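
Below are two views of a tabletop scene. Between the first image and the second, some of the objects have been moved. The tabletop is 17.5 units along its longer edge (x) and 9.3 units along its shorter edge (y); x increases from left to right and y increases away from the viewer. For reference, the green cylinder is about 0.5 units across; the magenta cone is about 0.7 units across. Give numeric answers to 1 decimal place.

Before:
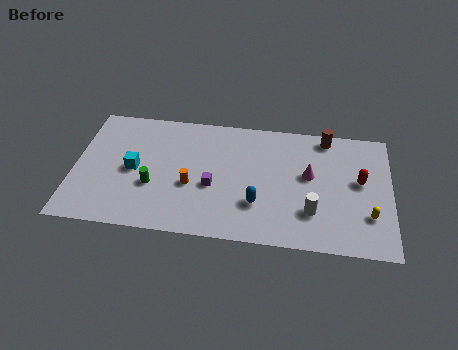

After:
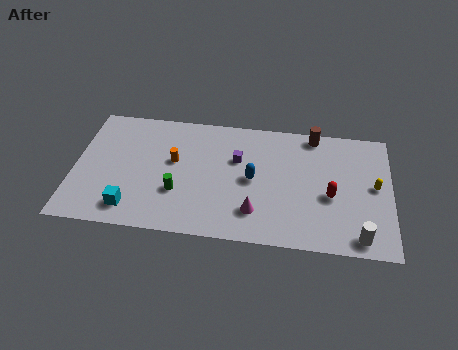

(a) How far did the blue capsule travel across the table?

1.8

The blue capsule moved from about (10.2, 2.8) to (9.9, 4.6), a distance of √(0.3² + 1.8²) ≈ 1.8.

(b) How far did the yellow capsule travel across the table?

2.2

The yellow capsule was near (16.3, 2.7) before and (16.6, 4.9) after, so it travelled √(0.3² + 2.2²) ≈ 2.2 units.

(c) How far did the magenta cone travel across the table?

4.2

The magenta cone was near (13.0, 5.3) before and (10.1, 2.2) after, so it travelled √(2.9² + 3.1²) ≈ 4.2 units.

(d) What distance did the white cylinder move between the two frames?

3.0

The white cylinder was near (13.2, 2.6) before and (15.8, 1.1) after, so it travelled √(2.6² + 1.5²) ≈ 3.0 units.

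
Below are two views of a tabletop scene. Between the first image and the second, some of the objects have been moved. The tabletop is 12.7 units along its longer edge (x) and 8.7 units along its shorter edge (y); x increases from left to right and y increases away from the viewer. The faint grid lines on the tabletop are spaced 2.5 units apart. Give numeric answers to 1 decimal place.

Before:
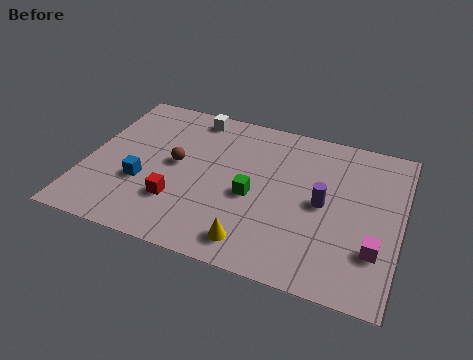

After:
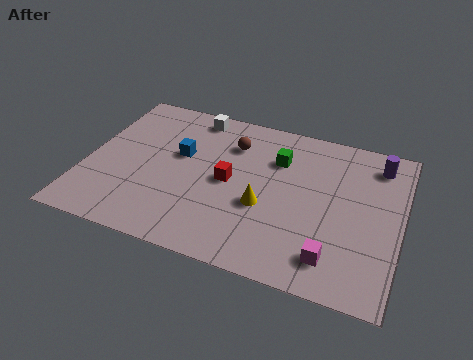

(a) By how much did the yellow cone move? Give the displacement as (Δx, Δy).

(0.2, 2.1)

From the two frames, the yellow cone sits at roughly (7.1, 1.3) before and (7.3, 3.4) after.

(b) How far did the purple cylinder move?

3.5

The purple cylinder moved from about (9.6, 4.3) to (11.6, 7.2), a distance of √(2.0² + 2.9²) ≈ 3.5.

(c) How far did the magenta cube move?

1.8

From (11.8, 2.5) to (10.2, 1.6), the magenta cube covered √(1.6² + 0.9²) ≈ 1.8 units.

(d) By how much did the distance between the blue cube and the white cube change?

-2.4

The distance was about 4.9 in the first image and 2.5 in the second, so they moved 2.4 units closer together.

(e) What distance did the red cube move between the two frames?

2.6

From (3.9, 2.5) to (5.8, 4.3), the red cube covered √(1.9² + 1.8²) ≈ 2.6 units.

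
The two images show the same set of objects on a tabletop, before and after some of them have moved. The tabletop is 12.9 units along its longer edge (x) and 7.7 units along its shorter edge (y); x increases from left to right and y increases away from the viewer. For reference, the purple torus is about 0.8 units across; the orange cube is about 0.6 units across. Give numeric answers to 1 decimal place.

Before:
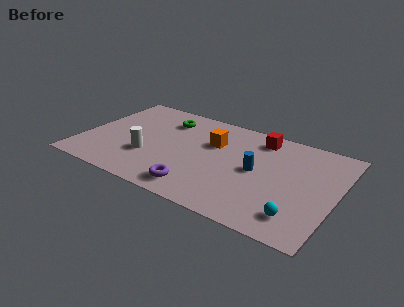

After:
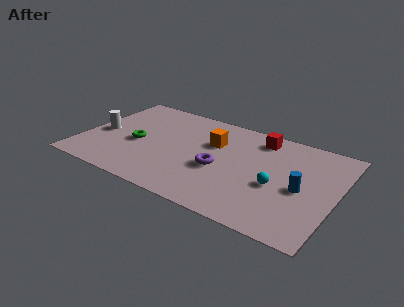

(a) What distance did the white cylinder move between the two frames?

2.8

The white cylinder moved from about (3.5, 2.6) to (0.9, 3.5), a distance of √(2.6² + 0.9²) ≈ 2.8.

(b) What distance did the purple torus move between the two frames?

2.2

From (6.3, 1.2) to (7.1, 3.2), the purple torus covered √(0.8² + 2.0²) ≈ 2.2 units.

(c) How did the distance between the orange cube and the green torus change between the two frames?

+1.3

Before: roughly 2.8 units apart; after: 4.1. That's 1.3 units further apart.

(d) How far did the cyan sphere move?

2.1

The cyan sphere was near (11.3, 1.5) before and (10.0, 3.2) after, so it travelled √(1.3² + 1.7²) ≈ 2.1 units.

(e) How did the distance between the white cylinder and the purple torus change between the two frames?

+3.1

The distance was about 3.1 in the first image and 6.2 in the second, so they moved 3.1 units further apart.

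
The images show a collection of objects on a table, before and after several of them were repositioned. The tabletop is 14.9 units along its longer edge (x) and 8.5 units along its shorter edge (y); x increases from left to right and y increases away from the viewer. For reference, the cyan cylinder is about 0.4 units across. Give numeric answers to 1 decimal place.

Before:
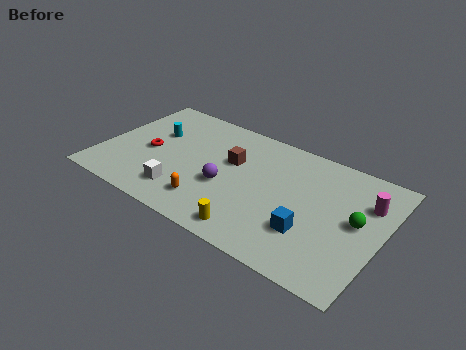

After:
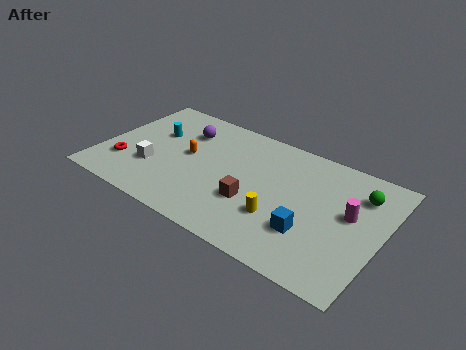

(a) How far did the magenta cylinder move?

1.4

The magenta cylinder moved from about (13.9, 6.0) to (13.2, 4.8), a distance of √(0.7² + 1.2²) ≈ 1.4.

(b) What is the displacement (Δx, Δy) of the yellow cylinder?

(1.1, 1.6)

From the two frames, the yellow cylinder sits at roughly (8.7, 1.1) before and (9.8, 2.7) after.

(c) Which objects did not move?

the cyan cylinder and the blue cube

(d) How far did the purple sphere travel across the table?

4.0

The purple sphere was near (6.8, 3.4) before and (4.0, 6.3) after, so it travelled √(2.8² + 2.9²) ≈ 4.0 units.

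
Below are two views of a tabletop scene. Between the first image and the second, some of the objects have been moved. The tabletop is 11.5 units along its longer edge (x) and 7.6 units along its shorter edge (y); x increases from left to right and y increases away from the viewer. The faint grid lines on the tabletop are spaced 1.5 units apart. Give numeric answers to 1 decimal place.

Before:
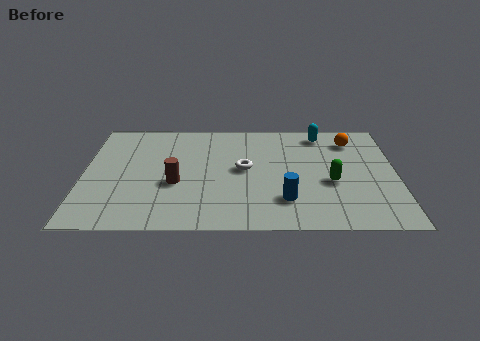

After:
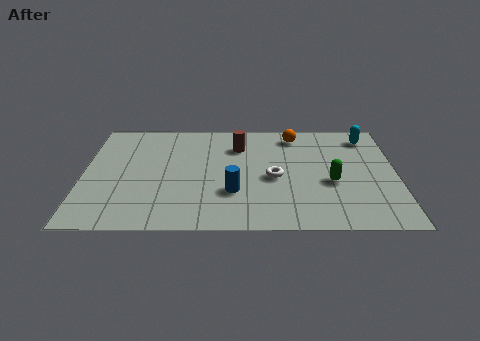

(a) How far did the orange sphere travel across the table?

2.1

The orange sphere moved from about (9.9, 6.0) to (7.8, 6.4), a distance of √(2.1² + 0.4²) ≈ 2.1.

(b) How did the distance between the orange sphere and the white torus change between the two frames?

-1.4

Before: roughly 4.5 units apart; after: 3.1. That's 1.4 units closer together.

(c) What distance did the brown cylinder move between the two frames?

3.5

From (3.4, 3.0) to (5.7, 5.6), the brown cylinder covered √(2.3² + 2.6²) ≈ 3.5 units.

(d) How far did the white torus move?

1.3

From (5.9, 4.0) to (7.0, 3.4), the white torus covered √(1.1² + 0.6²) ≈ 1.3 units.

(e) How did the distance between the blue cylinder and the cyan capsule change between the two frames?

+1.5

Before: roughly 4.8 units apart; after: 6.3. That's 1.5 units further apart.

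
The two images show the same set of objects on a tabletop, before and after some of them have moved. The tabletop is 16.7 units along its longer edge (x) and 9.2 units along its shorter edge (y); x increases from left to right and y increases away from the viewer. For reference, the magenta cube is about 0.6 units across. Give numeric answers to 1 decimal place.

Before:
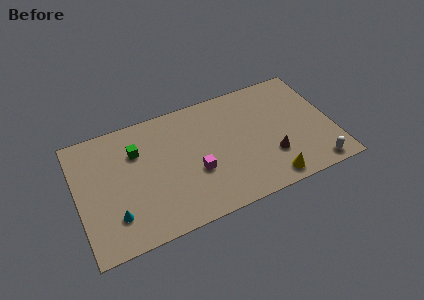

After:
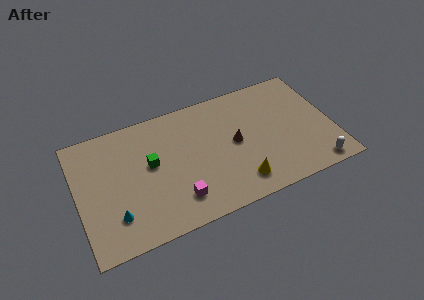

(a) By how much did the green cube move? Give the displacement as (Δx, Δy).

(0.8, -1.3)

From the two frames, the green cube sits at roughly (4.0, 6.5) before and (4.8, 5.2) after.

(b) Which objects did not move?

the cyan cone and the white capsule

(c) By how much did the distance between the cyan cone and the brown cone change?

-1.9

The distance was about 10.3 in the first image and 8.4 in the second, so they moved 1.9 units closer together.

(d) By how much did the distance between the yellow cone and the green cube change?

-3.4

Before: roughly 9.8 units apart; after: 6.4. That's 3.4 units closer together.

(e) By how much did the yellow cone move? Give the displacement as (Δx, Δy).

(-2.0, 0.6)

From the two frames, the yellow cone sits at roughly (12.2, 1.1) before and (10.2, 1.7) after.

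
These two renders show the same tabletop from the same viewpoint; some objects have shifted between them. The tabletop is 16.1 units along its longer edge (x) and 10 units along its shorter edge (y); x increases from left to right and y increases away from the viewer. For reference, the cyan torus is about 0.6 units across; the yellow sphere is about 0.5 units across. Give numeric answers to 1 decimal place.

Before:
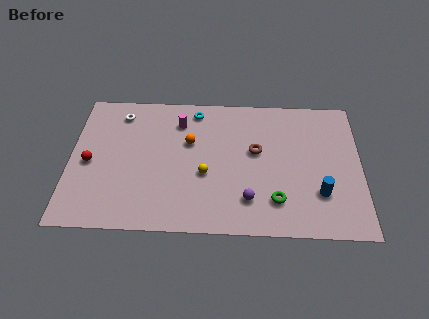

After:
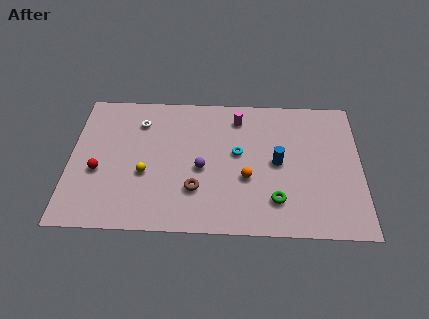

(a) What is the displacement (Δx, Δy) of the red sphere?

(0.5, -0.6)

The red sphere started near (1.1, 4.6) and ended near (1.6, 4.0).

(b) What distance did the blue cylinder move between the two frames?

3.1

From (13.8, 2.9) to (11.5, 5.0), the blue cylinder covered √(2.3² + 2.1²) ≈ 3.1 units.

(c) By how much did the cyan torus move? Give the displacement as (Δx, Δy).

(2.4, -3.1)

From the two frames, the cyan torus sits at roughly (6.9, 8.7) before and (9.3, 5.6) after.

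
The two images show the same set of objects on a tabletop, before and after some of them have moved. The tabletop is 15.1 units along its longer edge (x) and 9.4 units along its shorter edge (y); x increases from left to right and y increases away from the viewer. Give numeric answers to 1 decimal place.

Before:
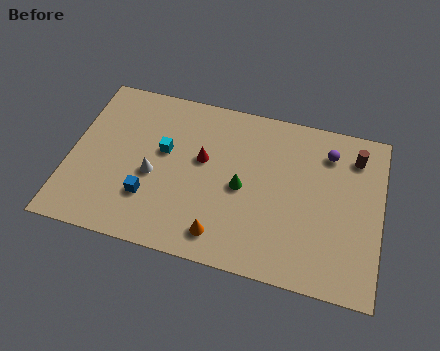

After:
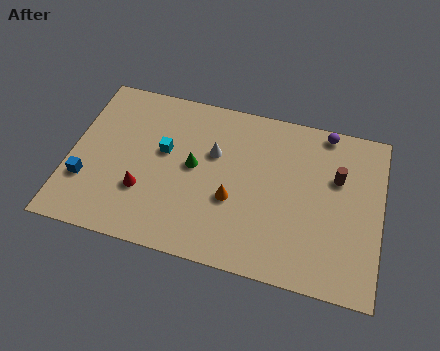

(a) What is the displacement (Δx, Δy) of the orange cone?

(0.4, 2.1)

The orange cone was at about (7.6, 1.5) and moved to about (8.0, 3.6).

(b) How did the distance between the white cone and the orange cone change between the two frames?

-1.7

They were about 4.3 units apart before and 2.6 after — 1.7 units closer together.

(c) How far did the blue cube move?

3.1

From (4.0, 2.7) to (0.9, 2.9), the blue cube covered √(3.1² + 0.2²) ≈ 3.1 units.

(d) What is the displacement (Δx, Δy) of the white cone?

(2.8, 2.0)

From the two frames, the white cone sits at roughly (4.1, 4.0) before and (6.9, 6.0) after.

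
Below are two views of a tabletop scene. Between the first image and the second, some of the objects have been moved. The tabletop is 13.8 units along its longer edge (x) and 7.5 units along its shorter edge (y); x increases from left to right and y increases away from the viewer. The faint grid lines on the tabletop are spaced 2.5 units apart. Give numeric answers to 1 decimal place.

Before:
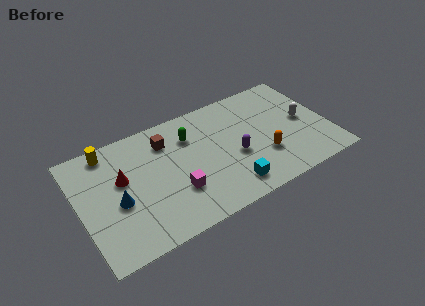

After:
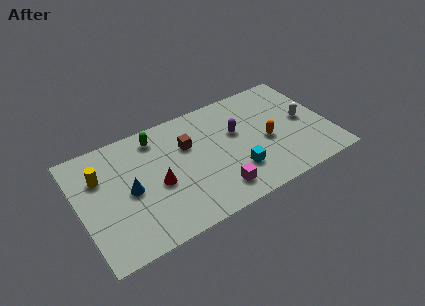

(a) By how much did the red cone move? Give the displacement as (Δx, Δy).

(1.8, -1.2)

From the two frames, the red cone sits at roughly (2.4, 4.5) before and (4.2, 3.3) after.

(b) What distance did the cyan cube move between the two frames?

0.9

The cyan cube was near (7.9, 1.3) before and (8.4, 2.1) after, so it travelled √(0.5² + 0.8²) ≈ 0.9 units.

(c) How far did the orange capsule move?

0.9

The orange capsule moved from about (10.0, 2.4) to (10.3, 3.3), a distance of √(0.3² + 0.9²) ≈ 0.9.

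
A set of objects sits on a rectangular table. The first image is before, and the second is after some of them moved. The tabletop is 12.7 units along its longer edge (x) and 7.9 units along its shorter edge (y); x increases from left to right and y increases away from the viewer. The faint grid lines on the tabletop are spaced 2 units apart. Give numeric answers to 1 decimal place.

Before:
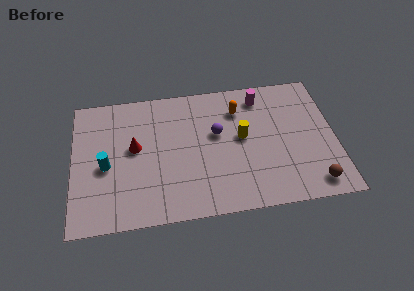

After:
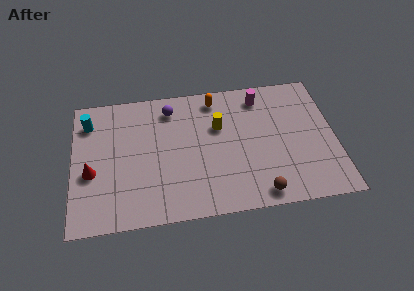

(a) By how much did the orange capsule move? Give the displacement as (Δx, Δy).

(-1.1, 0.8)

The orange capsule started near (8.1, 6.0) and ended near (7.0, 6.8).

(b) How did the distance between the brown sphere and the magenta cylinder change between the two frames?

-0.3

The distance was about 6.0 in the first image and 5.7 in the second, so they moved 0.3 units closer together.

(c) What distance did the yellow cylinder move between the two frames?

1.4

The yellow cylinder moved from about (8.2, 4.3) to (7.1, 5.1), a distance of √(1.1² + 0.8²) ≈ 1.4.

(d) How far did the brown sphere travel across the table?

2.6

The brown sphere was near (11.5, 1.1) before and (8.9, 0.9) after, so it travelled √(2.6² + 0.2²) ≈ 2.6 units.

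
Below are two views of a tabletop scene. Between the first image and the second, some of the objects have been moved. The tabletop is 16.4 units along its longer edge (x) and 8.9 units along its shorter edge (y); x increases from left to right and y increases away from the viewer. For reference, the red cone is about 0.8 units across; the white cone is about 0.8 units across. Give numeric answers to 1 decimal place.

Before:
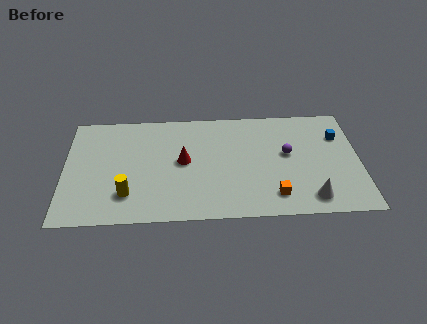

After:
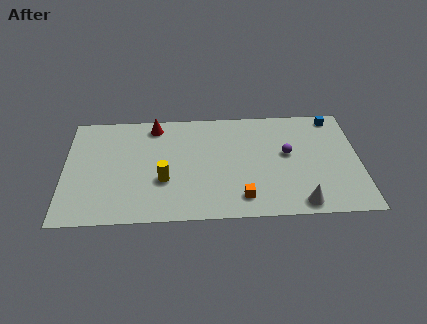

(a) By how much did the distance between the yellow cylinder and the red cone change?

+0.5

The distance was about 4.0 in the first image and 4.5 in the second, so they moved 0.5 units further apart.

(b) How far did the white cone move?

0.7

From (13.6, 1.4) to (13.0, 1.0), the white cone covered √(0.6² + 0.4²) ≈ 0.7 units.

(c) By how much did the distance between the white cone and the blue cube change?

+2.0

They were about 5.2 units apart before and 7.2 after — 2.0 units further apart.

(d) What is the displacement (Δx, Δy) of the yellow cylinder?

(2.0, 1.0)

The yellow cylinder started near (3.5, 2.2) and ended near (5.5, 3.2).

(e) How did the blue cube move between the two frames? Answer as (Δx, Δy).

(-0.2, 1.6)

The blue cube was at about (15.3, 6.3) and moved to about (15.1, 7.9).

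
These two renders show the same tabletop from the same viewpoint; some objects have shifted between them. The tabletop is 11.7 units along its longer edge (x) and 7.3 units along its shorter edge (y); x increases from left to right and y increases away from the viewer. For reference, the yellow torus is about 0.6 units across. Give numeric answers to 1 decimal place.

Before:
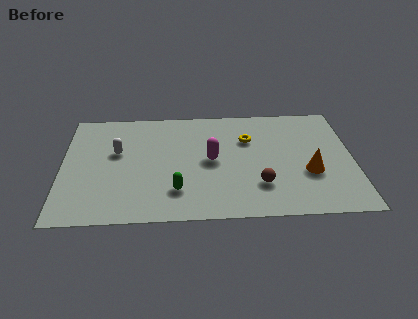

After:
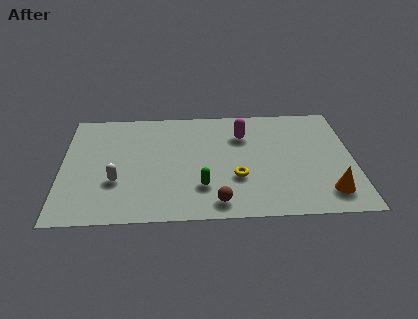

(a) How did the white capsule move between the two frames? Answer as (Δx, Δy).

(0.0, -1.9)

From the two frames, the white capsule sits at roughly (2.2, 4.4) before and (2.2, 2.5) after.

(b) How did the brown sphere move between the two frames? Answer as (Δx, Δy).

(-1.7, -1.0)

The brown sphere started near (7.9, 2.0) and ended near (6.2, 1.0).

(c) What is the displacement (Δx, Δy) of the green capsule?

(1.0, 0.2)

The green capsule started near (4.6, 1.8) and ended near (5.6, 2.0).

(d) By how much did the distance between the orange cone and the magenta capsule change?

+1.1

They were about 4.0 units apart before and 5.1 after — 1.1 units further apart.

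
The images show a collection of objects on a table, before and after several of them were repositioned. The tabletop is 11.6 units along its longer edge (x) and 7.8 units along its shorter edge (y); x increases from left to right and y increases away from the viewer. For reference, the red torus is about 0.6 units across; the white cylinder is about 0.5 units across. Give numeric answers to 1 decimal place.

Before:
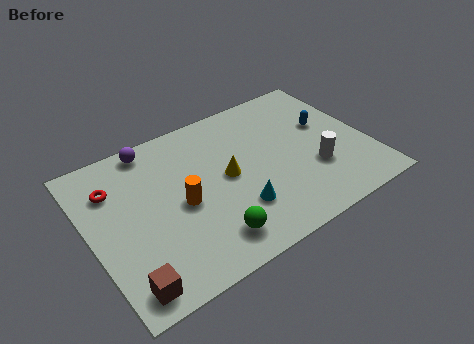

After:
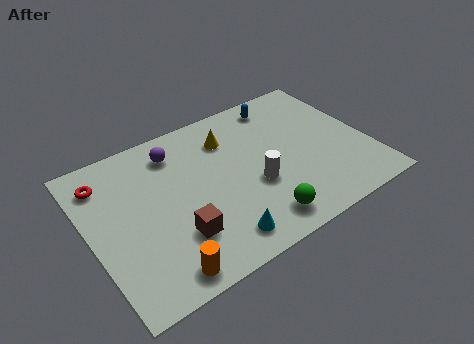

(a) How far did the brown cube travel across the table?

2.6

The brown cube moved from about (1.0, 1.0) to (3.3, 2.2), a distance of √(2.3² + 1.2²) ≈ 2.6.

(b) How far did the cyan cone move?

1.4

The cyan cone moved from about (5.8, 2.2) to (4.8, 1.2), a distance of √(1.0² + 1.0²) ≈ 1.4.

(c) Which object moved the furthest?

the orange cylinder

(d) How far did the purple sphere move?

1.1

The purple sphere moved from about (3.0, 7.0) to (3.9, 6.3), a distance of √(0.9² + 0.7²) ≈ 1.1.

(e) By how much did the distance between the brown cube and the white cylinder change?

-4.9

Before: roughly 8.4 units apart; after: 3.5. That's 4.9 units closer together.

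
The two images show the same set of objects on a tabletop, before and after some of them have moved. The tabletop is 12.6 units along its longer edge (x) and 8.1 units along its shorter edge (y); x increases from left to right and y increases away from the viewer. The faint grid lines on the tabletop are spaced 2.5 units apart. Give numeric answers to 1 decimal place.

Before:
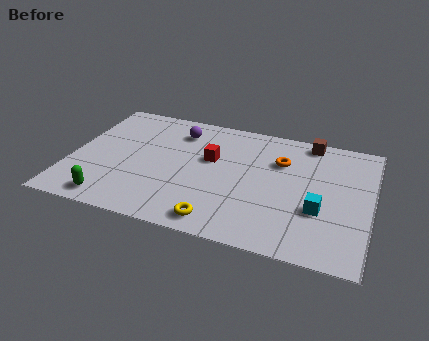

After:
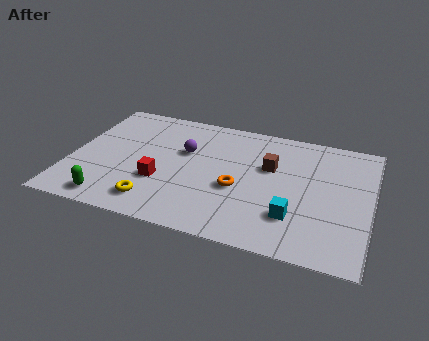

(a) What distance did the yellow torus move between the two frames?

2.7

The yellow torus was near (6.5, 1.0) before and (3.8, 1.4) after, so it travelled √(2.7² + 0.4²) ≈ 2.7 units.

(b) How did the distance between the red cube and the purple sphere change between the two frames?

+0.3

They were about 2.1 units apart before and 2.4 after — 0.3 units further apart.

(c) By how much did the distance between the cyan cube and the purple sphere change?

-1.5

They were about 7.1 units apart before and 5.6 after — 1.5 units closer together.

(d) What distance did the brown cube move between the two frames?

2.7

The brown cube moved from about (9.8, 7.3) to (8.3, 5.1), a distance of √(1.5² + 2.2²) ≈ 2.7.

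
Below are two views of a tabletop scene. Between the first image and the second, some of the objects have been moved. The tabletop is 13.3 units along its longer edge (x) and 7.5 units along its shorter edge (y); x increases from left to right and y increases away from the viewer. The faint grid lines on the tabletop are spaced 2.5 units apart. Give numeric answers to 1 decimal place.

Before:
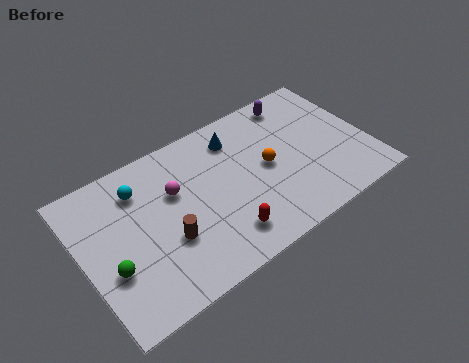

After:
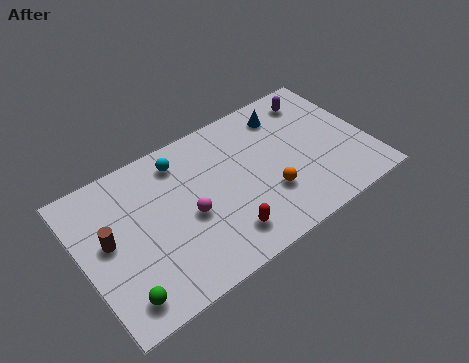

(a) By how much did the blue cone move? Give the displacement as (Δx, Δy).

(2.4, 0.1)

The blue cone started near (7.5, 6.0) and ended near (9.9, 6.1).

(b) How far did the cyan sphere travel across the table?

2.0

From (2.9, 5.8) to (4.9, 6.2), the cyan sphere covered √(2.0² + 0.4²) ≈ 2.0 units.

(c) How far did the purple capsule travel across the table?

0.9

The purple capsule moved from about (10.5, 6.5) to (11.4, 6.2), a distance of √(0.9² + 0.3²) ≈ 0.9.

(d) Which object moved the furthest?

the brown cylinder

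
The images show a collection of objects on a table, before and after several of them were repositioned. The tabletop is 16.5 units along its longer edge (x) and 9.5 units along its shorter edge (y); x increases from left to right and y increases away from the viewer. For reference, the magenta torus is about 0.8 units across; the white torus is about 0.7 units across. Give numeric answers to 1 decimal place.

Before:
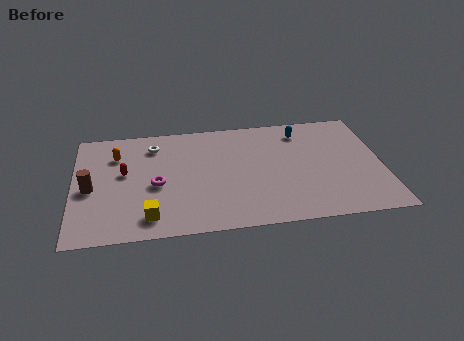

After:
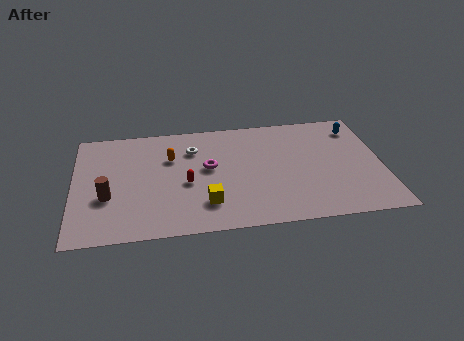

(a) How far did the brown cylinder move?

1.2

From (0.9, 4.3) to (1.8, 3.5), the brown cylinder covered √(0.9² + 0.8²) ≈ 1.2 units.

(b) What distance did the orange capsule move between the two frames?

3.0

From (2.3, 7.0) to (5.2, 6.4), the orange capsule covered √(2.9² + 0.6²) ≈ 3.0 units.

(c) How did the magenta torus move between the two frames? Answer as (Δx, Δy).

(2.8, 1.1)

The magenta torus started near (4.4, 4.2) and ended near (7.2, 5.3).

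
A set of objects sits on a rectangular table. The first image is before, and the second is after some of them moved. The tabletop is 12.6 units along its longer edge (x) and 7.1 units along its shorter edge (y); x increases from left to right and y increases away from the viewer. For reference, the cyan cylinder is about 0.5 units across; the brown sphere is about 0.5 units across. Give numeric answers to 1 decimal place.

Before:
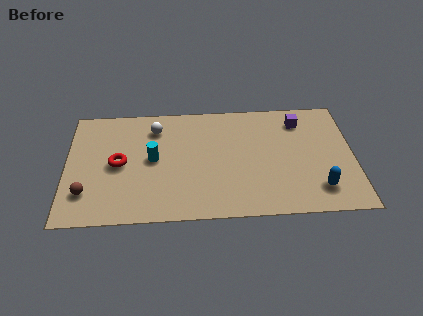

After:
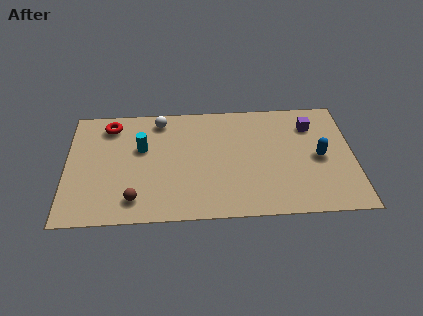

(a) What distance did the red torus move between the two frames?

2.4

From (2.3, 3.5) to (1.9, 5.9), the red torus covered √(0.4² + 2.4²) ≈ 2.4 units.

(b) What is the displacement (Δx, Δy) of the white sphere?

(0.2, 0.5)

The white sphere was at about (3.9, 5.6) and moved to about (4.1, 6.1).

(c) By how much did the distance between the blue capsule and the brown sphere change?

-1.7

The distance was about 10.1 in the first image and 8.4 in the second, so they moved 1.7 units closer together.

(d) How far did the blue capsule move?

1.9

The blue capsule moved from about (11.0, 1.5) to (11.1, 3.4), a distance of √(0.1² + 1.9²) ≈ 1.9.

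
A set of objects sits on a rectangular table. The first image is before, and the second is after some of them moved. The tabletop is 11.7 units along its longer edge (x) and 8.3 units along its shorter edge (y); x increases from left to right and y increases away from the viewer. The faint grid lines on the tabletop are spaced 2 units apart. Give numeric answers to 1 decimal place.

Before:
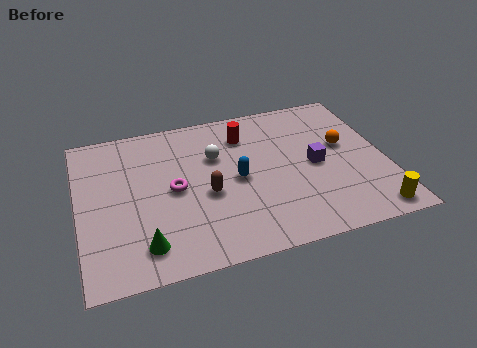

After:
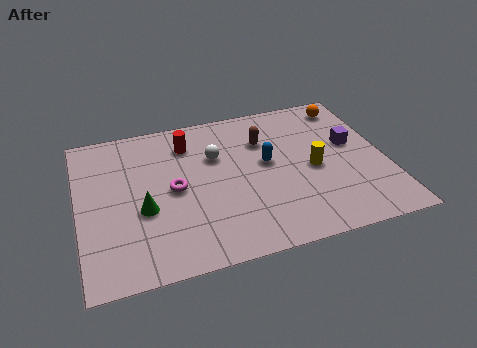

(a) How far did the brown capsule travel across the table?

3.4

The brown capsule moved from about (4.8, 3.5) to (7.2, 5.9), a distance of √(2.4² + 2.4²) ≈ 3.4.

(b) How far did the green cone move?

1.8

The green cone moved from about (2.3, 1.5) to (2.4, 3.3), a distance of √(0.1² + 1.8²) ≈ 1.8.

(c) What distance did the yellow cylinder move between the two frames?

3.5

The yellow cylinder was near (10.8, 0.9) before and (8.9, 3.8) after, so it travelled √(1.9² + 2.9²) ≈ 3.5 units.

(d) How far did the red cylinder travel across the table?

2.2

From (6.5, 6.4) to (4.3, 6.5), the red cylinder covered √(2.2² + 0.1²) ≈ 2.2 units.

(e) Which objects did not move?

the magenta torus and the white sphere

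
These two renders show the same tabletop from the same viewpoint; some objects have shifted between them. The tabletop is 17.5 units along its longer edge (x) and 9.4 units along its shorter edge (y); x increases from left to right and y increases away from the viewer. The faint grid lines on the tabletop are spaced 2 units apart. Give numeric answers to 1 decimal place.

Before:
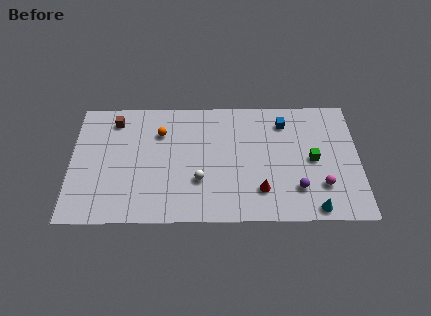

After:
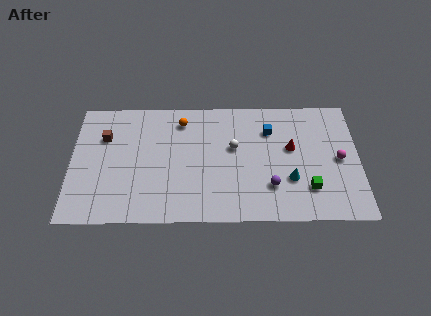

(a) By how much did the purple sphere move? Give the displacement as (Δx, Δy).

(-1.6, 0.2)

The purple sphere was at about (13.7, 2.4) and moved to about (12.1, 2.6).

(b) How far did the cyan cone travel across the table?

2.6

The cyan cone was near (14.7, 0.9) before and (13.3, 3.1) after, so it travelled √(1.4² + 2.2²) ≈ 2.6 units.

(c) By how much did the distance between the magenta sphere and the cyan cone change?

+1.6

The distance was about 1.8 in the first image and 3.4 in the second, so they moved 1.6 units further apart.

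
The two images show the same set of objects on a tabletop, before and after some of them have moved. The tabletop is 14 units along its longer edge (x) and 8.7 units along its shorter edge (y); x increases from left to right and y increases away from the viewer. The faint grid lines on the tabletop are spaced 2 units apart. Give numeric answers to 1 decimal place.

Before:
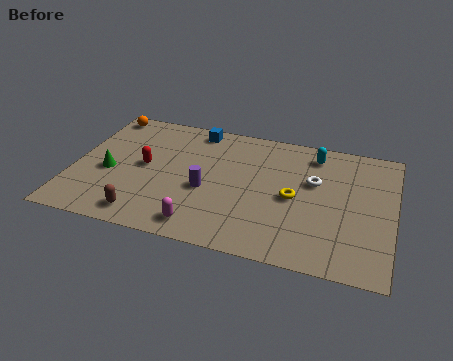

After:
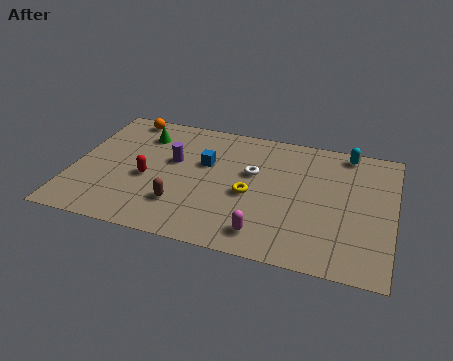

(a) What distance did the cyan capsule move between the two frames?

1.5

The cyan capsule was near (10.4, 7.3) before and (11.8, 7.8) after, so it travelled √(1.4² + 0.5²) ≈ 1.5 units.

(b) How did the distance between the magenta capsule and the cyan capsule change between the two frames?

-0.4

The distance was about 7.6 in the first image and 7.2 in the second, so they moved 0.4 units closer together.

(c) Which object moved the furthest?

the green cone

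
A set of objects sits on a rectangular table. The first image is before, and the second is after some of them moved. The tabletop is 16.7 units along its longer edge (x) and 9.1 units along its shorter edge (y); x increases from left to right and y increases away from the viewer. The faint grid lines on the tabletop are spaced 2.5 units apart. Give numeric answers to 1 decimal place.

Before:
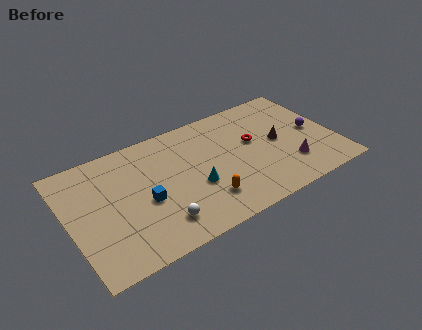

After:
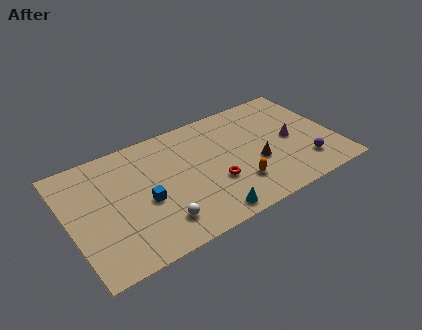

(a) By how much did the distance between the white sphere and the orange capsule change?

+2.1

The distance was about 2.9 in the first image and 5.0 in the second, so they moved 2.1 units further apart.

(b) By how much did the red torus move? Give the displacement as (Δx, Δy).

(-2.8, -2.1)

The red torus was at about (11.7, 5.3) and moved to about (8.9, 3.2).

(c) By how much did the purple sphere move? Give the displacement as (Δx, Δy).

(-1.0, -2.4)

The purple sphere was at about (15.5, 4.5) and moved to about (14.5, 2.1).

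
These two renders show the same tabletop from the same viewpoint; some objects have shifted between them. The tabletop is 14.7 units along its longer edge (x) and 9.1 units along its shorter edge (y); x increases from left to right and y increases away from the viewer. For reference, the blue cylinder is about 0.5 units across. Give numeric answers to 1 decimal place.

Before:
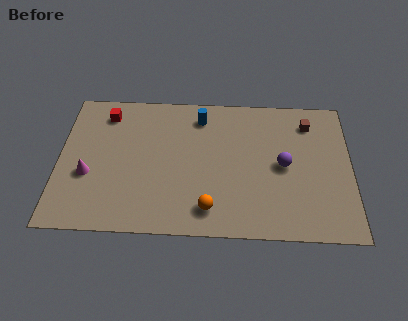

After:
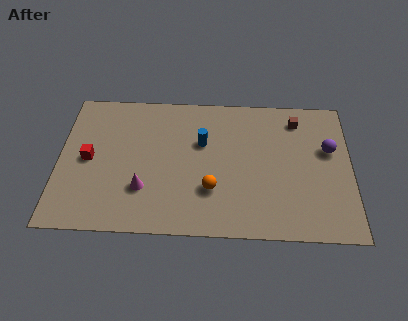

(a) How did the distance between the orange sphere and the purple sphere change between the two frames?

+1.8

Before: roughly 4.7 units apart; after: 6.5. That's 1.8 units further apart.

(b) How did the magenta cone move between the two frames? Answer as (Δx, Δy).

(2.8, -0.8)

The magenta cone was at about (1.5, 3.5) and moved to about (4.3, 2.7).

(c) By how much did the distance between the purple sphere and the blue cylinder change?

+1.2

They were about 5.2 units apart before and 6.4 after — 1.2 units further apart.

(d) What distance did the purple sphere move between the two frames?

2.5

From (11.3, 4.5) to (13.6, 5.6), the purple sphere covered √(2.3² + 1.1²) ≈ 2.5 units.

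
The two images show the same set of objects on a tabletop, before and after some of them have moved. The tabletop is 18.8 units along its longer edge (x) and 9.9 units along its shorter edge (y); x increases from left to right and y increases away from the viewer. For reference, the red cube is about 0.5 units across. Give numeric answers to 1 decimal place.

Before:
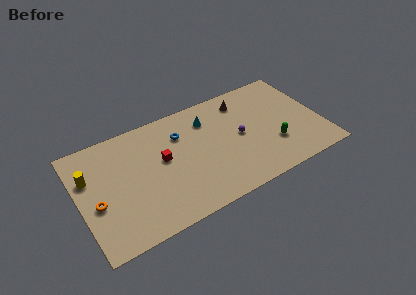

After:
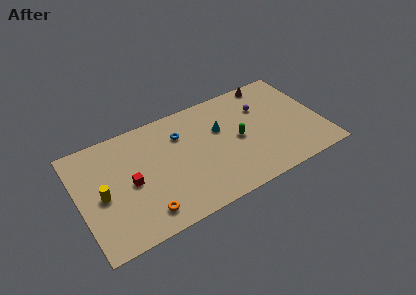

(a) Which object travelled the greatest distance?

the orange torus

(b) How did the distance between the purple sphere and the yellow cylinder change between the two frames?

+1.3

Before: roughly 11.7 units apart; after: 13.0. That's 1.3 units further apart.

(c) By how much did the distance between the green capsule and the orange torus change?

-5.4

Before: roughly 13.7 units apart; after: 8.3. That's 5.4 units closer together.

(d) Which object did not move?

the blue torus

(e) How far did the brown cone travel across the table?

2.5

From (13.2, 8.1) to (15.5, 9.0), the brown cone covered √(2.3² + 0.9²) ≈ 2.5 units.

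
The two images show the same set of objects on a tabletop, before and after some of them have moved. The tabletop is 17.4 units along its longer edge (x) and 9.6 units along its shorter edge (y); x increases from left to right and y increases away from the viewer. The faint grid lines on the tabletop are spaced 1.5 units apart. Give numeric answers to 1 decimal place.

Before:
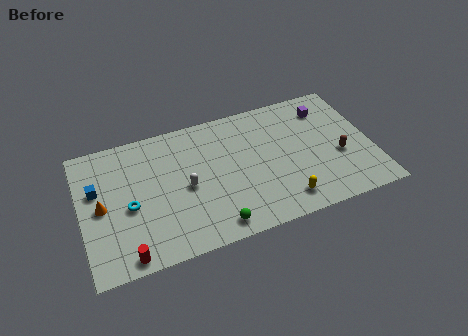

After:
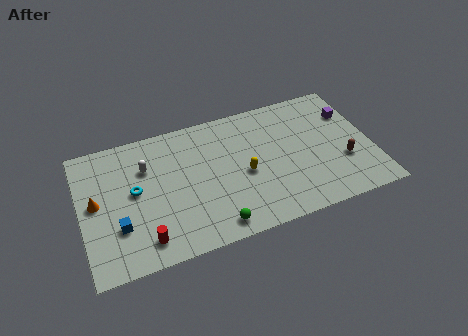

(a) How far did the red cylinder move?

1.3

From (2.4, 0.9) to (3.5, 1.6), the red cylinder covered √(1.1² + 0.7²) ≈ 1.3 units.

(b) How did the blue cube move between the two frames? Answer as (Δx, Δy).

(1.1, -3.0)

The blue cube was at about (1.0, 6.0) and moved to about (2.1, 3.0).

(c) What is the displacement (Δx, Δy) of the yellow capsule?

(-2.1, 2.7)

From the two frames, the yellow capsule sits at roughly (11.8, 1.6) before and (9.7, 4.3) after.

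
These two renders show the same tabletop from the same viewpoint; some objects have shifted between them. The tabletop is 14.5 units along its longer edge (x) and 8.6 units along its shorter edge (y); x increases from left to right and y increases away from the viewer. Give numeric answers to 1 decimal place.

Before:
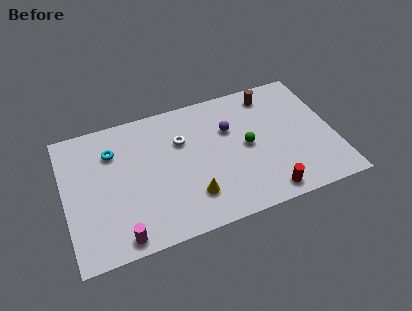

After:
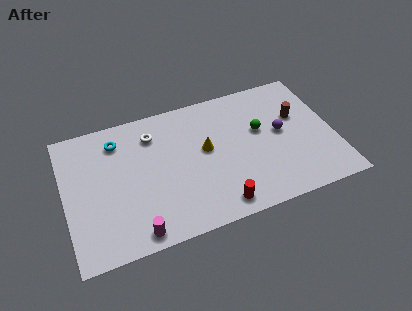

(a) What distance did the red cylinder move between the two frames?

2.6

The red cylinder moved from about (10.5, 1.0) to (7.9, 1.1), a distance of √(2.6² + 0.1²) ≈ 2.6.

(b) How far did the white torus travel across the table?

1.7

From (6.4, 5.8) to (4.9, 6.7), the white torus covered √(1.5² + 0.9²) ≈ 1.7 units.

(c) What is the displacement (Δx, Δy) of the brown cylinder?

(1.3, -1.9)

From the two frames, the brown cylinder sits at roughly (11.4, 7.3) before and (12.7, 5.4) after.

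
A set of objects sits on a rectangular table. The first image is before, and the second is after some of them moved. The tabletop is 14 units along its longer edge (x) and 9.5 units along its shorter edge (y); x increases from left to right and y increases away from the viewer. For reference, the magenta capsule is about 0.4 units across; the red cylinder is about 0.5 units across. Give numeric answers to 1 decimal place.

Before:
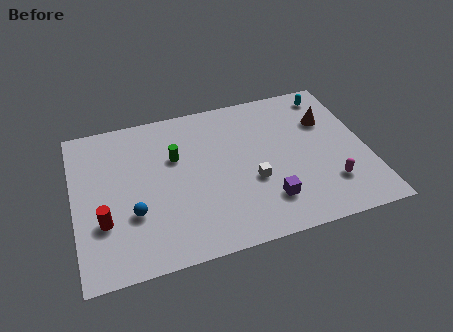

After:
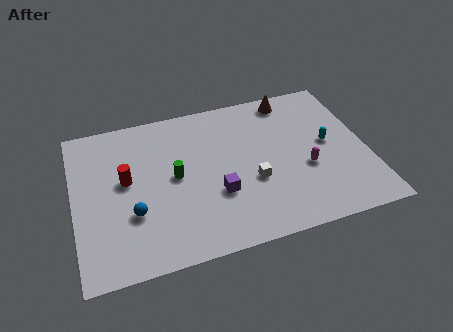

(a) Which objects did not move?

the blue sphere and the white cube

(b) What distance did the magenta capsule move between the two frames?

1.6

The magenta capsule was near (12.0, 2.4) before and (11.0, 3.7) after, so it travelled √(1.0² + 1.3²) ≈ 1.6 units.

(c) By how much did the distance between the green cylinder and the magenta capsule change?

-1.7

They were about 8.0 units apart before and 6.3 after — 1.7 units closer together.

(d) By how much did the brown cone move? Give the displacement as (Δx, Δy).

(-1.6, 1.9)

The brown cone started near (12.3, 6.5) and ended near (10.7, 8.4).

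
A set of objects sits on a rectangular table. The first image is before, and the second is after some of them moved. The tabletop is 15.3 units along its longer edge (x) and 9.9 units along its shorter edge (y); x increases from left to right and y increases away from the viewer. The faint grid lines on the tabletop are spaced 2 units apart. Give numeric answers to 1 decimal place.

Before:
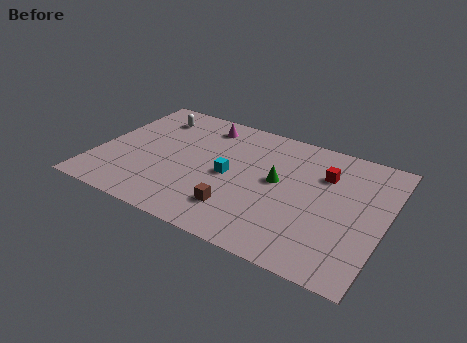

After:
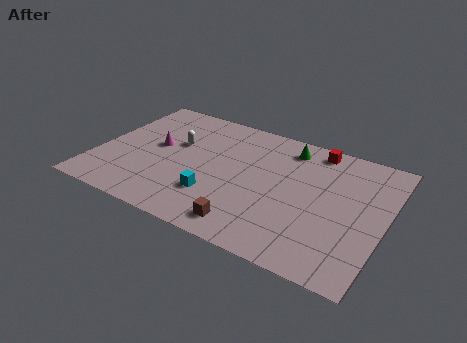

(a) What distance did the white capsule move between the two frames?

2.4

From (2.4, 7.9) to (4.0, 6.1), the white capsule covered √(1.6² + 1.8²) ≈ 2.4 units.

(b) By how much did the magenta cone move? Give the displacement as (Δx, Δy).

(-2.2, -2.9)

The magenta cone started near (5.2, 8.3) and ended near (3.0, 5.4).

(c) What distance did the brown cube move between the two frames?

1.1

From (7.9, 2.3) to (8.6, 1.4), the brown cube covered √(0.7² + 0.9²) ≈ 1.1 units.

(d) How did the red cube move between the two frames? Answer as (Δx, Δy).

(-0.7, 1.8)

The red cube started near (11.9, 7.0) and ended near (11.2, 8.8).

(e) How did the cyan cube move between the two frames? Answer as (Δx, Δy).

(-0.5, -1.9)

The cyan cube started near (7.1, 4.7) and ended near (6.6, 2.8).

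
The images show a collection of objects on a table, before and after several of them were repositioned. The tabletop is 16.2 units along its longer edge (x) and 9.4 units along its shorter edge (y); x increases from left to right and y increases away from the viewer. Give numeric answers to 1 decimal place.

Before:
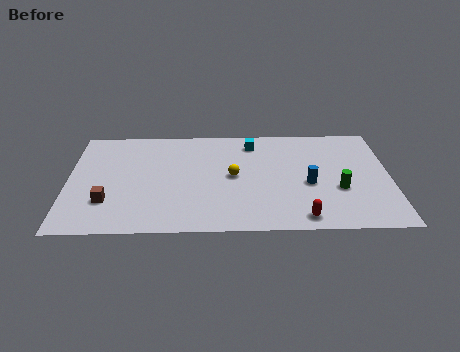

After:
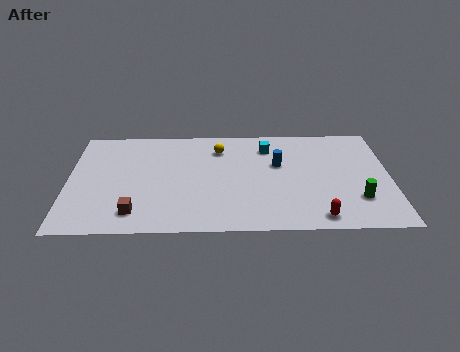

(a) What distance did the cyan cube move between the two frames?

0.9

The cyan cube was near (9.3, 7.8) before and (10.1, 7.4) after, so it travelled √(0.8² + 0.4²) ≈ 0.9 units.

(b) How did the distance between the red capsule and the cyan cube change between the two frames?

-0.4

Before: roughly 7.1 units apart; after: 6.7. That's 0.4 units closer together.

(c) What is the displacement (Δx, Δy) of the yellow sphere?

(-0.7, 2.5)

The yellow sphere was at about (8.3, 4.8) and moved to about (7.6, 7.3).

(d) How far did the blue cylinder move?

2.3

From (12.1, 4.0) to (10.6, 5.8), the blue cylinder covered √(1.5² + 1.8²) ≈ 2.3 units.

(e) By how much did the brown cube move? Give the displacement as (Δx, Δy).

(1.4, -1.0)

The brown cube was at about (2.0, 2.7) and moved to about (3.4, 1.7).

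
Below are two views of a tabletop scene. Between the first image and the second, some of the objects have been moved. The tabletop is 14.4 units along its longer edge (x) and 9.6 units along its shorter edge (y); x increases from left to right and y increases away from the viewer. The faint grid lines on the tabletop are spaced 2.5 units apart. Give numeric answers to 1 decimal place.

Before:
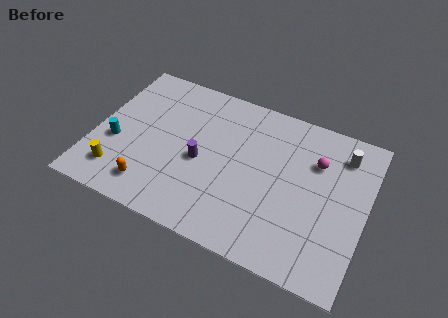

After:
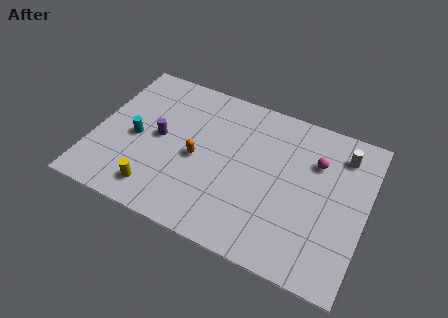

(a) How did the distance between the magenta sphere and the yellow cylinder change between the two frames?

-1.7

They were about 11.1 units apart before and 9.4 after — 1.7 units closer together.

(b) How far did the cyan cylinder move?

1.2

The cyan cylinder was near (1.2, 3.7) before and (2.2, 4.4) after, so it travelled √(1.0² + 0.7²) ≈ 1.2 units.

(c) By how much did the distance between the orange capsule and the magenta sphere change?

-3.1

The distance was about 9.6 in the first image and 6.5 in the second, so they moved 3.1 units closer together.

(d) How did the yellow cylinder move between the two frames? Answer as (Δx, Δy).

(2.1, -0.3)

From the two frames, the yellow cylinder sits at roughly (1.6, 1.9) before and (3.7, 1.6) after.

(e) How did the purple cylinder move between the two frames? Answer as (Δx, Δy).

(-2.3, 0.6)

From the two frames, the purple cylinder sits at roughly (5.7, 4.3) before and (3.4, 4.9) after.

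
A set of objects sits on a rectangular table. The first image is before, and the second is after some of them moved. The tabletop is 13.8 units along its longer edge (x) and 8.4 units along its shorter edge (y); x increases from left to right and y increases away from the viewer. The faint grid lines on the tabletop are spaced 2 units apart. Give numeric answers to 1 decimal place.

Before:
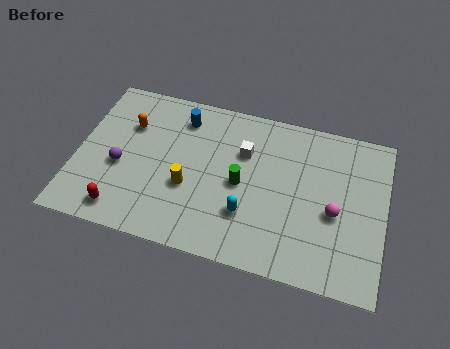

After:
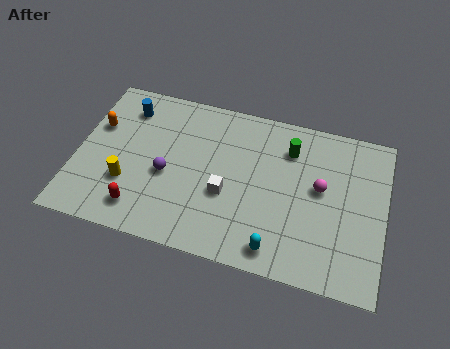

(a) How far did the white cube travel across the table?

2.5

From (7.4, 5.7) to (6.8, 3.3), the white cube covered √(0.6² + 2.4²) ≈ 2.5 units.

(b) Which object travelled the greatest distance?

the green cylinder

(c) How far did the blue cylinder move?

2.5

From (4.5, 6.8) to (2.0, 6.7), the blue cylinder covered √(2.5² + 0.1²) ≈ 2.5 units.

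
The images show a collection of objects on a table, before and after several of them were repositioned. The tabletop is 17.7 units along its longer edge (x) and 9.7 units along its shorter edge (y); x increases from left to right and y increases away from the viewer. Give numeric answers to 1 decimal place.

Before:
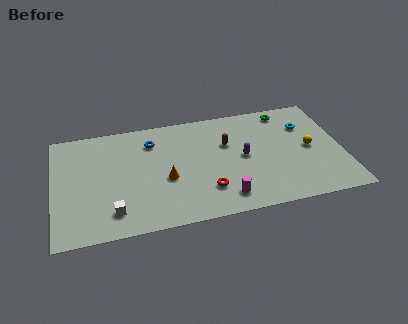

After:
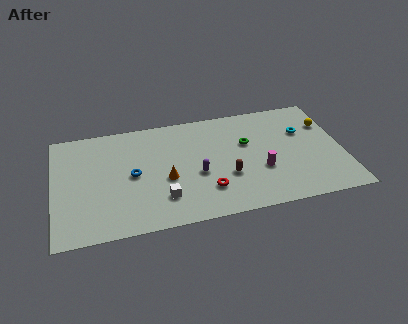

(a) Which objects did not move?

the orange cone and the red torus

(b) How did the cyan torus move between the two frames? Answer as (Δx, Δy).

(-0.2, -0.5)

The cyan torus was at about (15.6, 6.9) and moved to about (15.4, 6.4).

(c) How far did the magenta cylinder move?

3.1

The magenta cylinder was near (10.2, 1.6) before and (12.6, 3.5) after, so it travelled √(2.4² + 1.9²) ≈ 3.1 units.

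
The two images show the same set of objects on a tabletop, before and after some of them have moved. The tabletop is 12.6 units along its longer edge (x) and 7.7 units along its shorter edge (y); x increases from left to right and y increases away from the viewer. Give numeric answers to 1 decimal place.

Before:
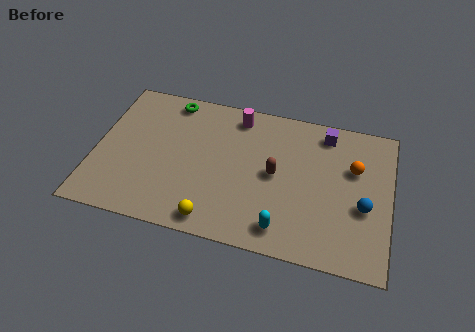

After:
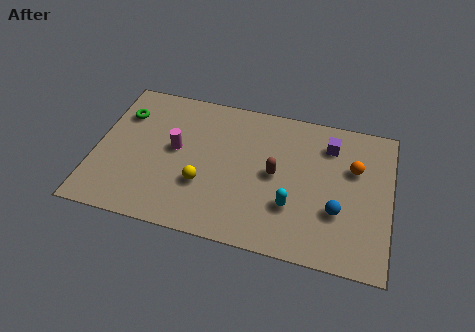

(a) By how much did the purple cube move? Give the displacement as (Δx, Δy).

(0.2, -0.6)

From the two frames, the purple cube sits at roughly (9.7, 6.6) before and (9.9, 6.0) after.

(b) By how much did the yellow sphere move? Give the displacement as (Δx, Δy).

(-0.6, 1.7)

The yellow sphere started near (5.3, 0.9) and ended near (4.7, 2.6).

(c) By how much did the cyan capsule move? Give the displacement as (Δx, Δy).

(0.3, 1.2)

The cyan capsule started near (8.2, 1.2) and ended near (8.5, 2.4).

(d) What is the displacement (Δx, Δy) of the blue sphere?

(-1.1, -0.5)

The blue sphere was at about (11.5, 3.1) and moved to about (10.4, 2.6).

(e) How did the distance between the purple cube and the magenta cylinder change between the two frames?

+2.9

They were about 3.8 units apart before and 6.7 after — 2.9 units further apart.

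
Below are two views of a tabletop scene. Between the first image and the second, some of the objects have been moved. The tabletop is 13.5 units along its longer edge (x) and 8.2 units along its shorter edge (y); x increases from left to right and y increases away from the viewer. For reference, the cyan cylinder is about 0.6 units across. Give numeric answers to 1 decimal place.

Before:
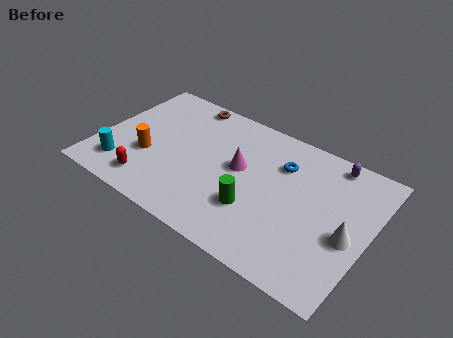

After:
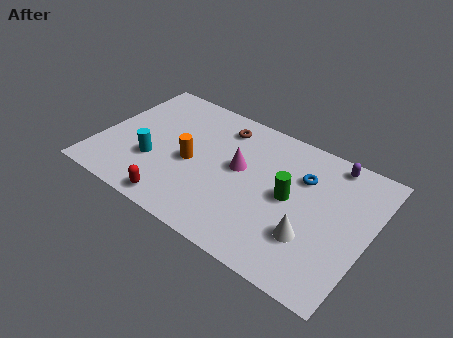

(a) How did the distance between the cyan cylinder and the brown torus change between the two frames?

-1.3

They were about 6.1 units apart before and 4.8 after — 1.3 units closer together.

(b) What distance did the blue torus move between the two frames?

1.1

The blue torus moved from about (8.9, 5.9) to (10.0, 5.7), a distance of √(1.1² + 0.2²) ≈ 1.1.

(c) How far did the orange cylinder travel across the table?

2.2

The orange cylinder was near (2.6, 3.0) before and (4.7, 3.7) after, so it travelled √(2.1² + 0.7²) ≈ 2.2 units.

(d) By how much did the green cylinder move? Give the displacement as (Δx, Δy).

(1.5, 1.6)

The green cylinder started near (8.1, 2.6) and ended near (9.6, 4.2).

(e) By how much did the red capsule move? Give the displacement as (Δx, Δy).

(1.5, -0.5)

From the two frames, the red capsule sits at roughly (3.0, 1.4) before and (4.5, 0.9) after.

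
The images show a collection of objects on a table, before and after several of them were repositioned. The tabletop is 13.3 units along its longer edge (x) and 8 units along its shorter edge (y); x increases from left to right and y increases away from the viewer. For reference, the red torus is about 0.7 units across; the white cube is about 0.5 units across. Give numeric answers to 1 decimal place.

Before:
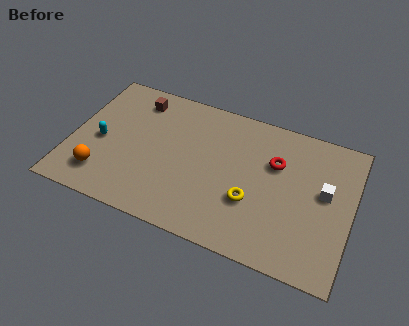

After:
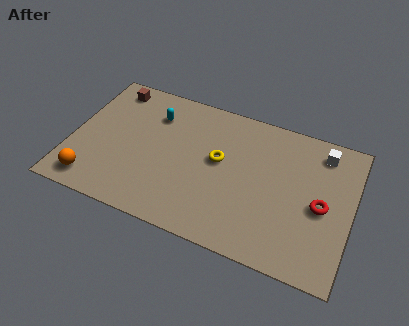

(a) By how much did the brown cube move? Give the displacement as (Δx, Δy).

(-1.3, 0.3)

From the two frames, the brown cube sits at roughly (2.8, 6.6) before and (1.5, 6.9) after.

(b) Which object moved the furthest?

the cyan capsule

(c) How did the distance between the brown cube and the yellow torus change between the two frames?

-1.0

The distance was about 7.0 in the first image and 6.0 in the second, so they moved 1.0 units closer together.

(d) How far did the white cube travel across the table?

2.2

The white cube moved from about (12.0, 4.5) to (11.7, 6.7), a distance of √(0.3² + 2.2²) ≈ 2.2.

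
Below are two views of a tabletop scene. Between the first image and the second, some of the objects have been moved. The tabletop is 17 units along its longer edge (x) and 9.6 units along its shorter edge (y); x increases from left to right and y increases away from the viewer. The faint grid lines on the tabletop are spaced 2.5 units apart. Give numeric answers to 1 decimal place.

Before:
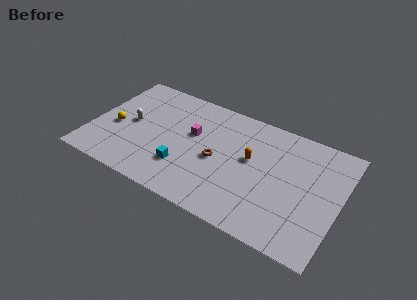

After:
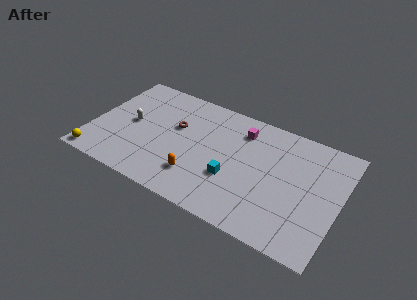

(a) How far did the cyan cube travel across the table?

3.4

The cyan cube moved from about (6.6, 2.7) to (9.9, 3.4), a distance of √(3.3² + 0.7²) ≈ 3.4.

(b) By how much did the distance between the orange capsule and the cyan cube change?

-2.6

The distance was about 5.1 in the first image and 2.5 in the second, so they moved 2.6 units closer together.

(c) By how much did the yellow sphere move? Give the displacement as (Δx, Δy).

(-0.8, -3.2)

The yellow sphere was at about (1.6, 4.1) and moved to about (0.8, 0.9).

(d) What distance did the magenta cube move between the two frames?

3.7

From (6.8, 5.8) to (10.0, 7.6), the magenta cube covered √(3.2² + 1.8²) ≈ 3.7 units.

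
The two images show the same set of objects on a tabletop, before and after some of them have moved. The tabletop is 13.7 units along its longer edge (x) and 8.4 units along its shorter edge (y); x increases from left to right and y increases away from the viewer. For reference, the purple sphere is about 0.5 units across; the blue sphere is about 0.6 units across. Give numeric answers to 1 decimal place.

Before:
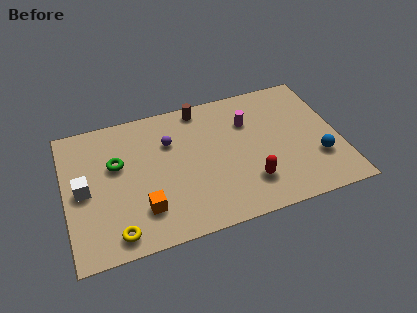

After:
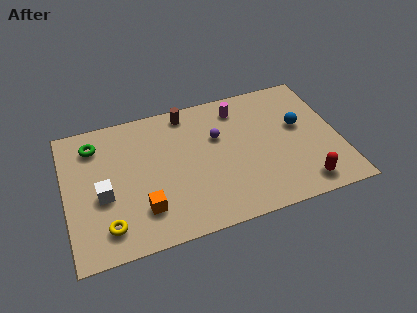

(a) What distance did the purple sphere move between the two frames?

2.4

The purple sphere moved from about (5.3, 5.8) to (7.7, 5.4), a distance of √(2.4² + 0.4²) ≈ 2.4.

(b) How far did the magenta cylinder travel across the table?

1.1

From (9.3, 5.9) to (8.9, 6.9), the magenta cylinder covered √(0.4² + 1.0²) ≈ 1.1 units.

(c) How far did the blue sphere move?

2.4

The blue sphere was near (12.5, 2.6) before and (11.8, 4.9) after, so it travelled √(0.7² + 2.3²) ≈ 2.4 units.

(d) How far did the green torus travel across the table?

1.8

From (2.6, 5.2) to (1.6, 6.7), the green torus covered √(1.0² + 1.5²) ≈ 1.8 units.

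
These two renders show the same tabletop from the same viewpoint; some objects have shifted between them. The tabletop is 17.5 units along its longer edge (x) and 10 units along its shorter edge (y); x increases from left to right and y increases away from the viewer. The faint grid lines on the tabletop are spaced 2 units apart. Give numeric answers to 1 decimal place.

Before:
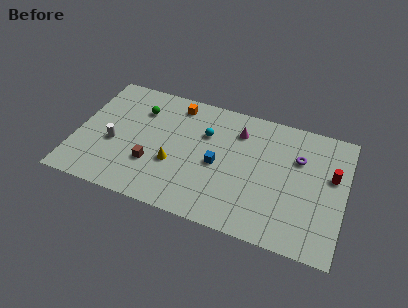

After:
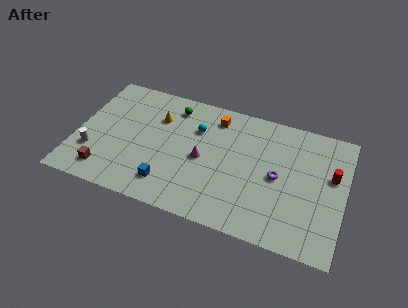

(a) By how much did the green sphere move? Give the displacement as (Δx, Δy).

(2.1, 0.9)

The green sphere was at about (3.9, 7.4) and moved to about (6.0, 8.3).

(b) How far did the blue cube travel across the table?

4.0

The blue cube was near (9.3, 4.6) before and (6.3, 2.0) after, so it travelled √(3.0² + 2.6²) ≈ 4.0 units.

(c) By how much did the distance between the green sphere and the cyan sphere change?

-2.3

Before: roughly 4.4 units apart; after: 2.1. That's 2.3 units closer together.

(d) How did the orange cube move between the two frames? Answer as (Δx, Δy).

(2.6, -0.3)

From the two frames, the orange cube sits at roughly (6.2, 8.6) before and (8.8, 8.3) after.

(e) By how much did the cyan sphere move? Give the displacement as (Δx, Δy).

(-0.6, 0.2)

The cyan sphere was at about (8.3, 6.8) and moved to about (7.7, 7.0).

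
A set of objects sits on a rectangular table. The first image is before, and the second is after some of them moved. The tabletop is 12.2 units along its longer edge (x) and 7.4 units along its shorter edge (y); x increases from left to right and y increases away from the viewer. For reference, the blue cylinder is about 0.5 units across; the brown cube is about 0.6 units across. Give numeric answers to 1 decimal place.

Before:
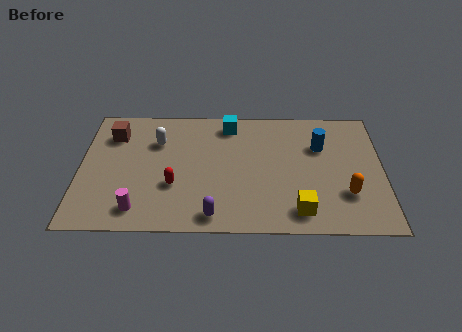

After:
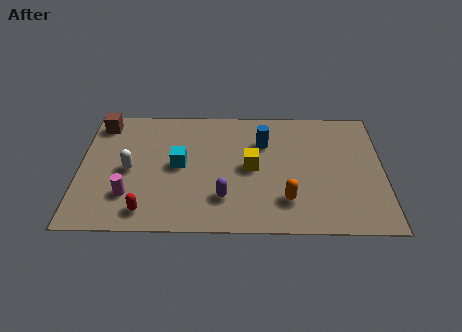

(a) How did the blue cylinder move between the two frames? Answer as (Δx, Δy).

(-2.3, 0.2)

The blue cylinder started near (9.7, 5.0) and ended near (7.4, 5.2).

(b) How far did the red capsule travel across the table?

1.9

The red capsule moved from about (3.8, 2.6) to (2.7, 1.1), a distance of √(1.1² + 1.5²) ≈ 1.9.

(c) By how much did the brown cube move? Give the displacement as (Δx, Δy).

(-0.5, 0.7)

The brown cube started near (1.3, 5.6) and ended near (0.8, 6.3).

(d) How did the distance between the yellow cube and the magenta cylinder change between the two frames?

-1.2

They were about 6.4 units apart before and 5.2 after — 1.2 units closer together.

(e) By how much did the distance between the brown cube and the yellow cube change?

-2.1

The distance was about 8.7 in the first image and 6.6 in the second, so they moved 2.1 units closer together.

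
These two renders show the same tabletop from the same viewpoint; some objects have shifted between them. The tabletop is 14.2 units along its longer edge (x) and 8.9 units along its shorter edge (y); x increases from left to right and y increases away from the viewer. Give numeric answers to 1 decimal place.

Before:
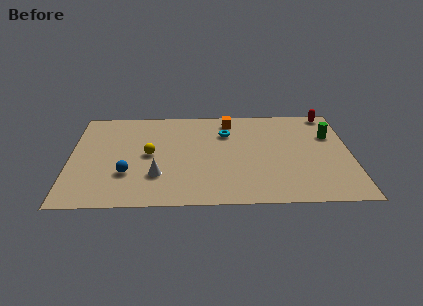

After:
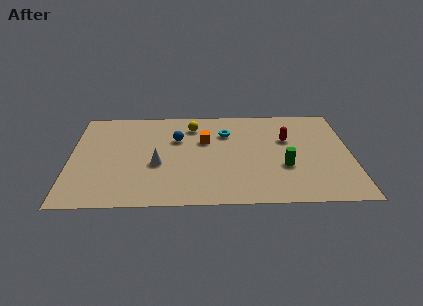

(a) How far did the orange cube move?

2.3

The orange cube was near (8.1, 7.6) before and (6.8, 5.7) after, so it travelled √(1.3² + 1.9²) ≈ 2.3 units.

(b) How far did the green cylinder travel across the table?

3.7

The green cylinder was near (13.2, 6.0) before and (10.8, 3.2) after, so it travelled √(2.4² + 2.8²) ≈ 3.7 units.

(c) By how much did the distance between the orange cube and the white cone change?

-3.0

Before: roughly 6.2 units apart; after: 3.2. That's 3.0 units closer together.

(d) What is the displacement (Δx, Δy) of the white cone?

(0.0, 1.0)

The white cone was at about (4.4, 2.6) and moved to about (4.4, 3.6).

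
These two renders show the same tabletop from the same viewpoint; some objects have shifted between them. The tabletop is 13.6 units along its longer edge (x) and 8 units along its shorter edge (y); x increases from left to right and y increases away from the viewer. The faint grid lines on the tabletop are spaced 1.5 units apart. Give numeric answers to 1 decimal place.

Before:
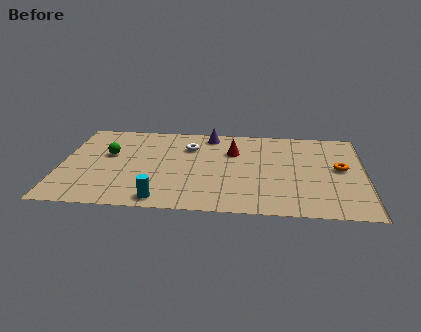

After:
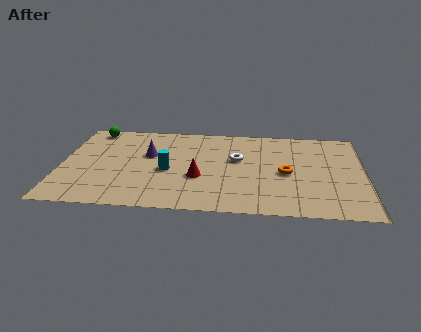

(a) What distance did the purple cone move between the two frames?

3.4

The purple cone moved from about (6.6, 7.0) to (3.9, 4.9), a distance of √(2.7² + 2.1²) ≈ 3.4.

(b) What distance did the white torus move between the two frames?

2.4

From (5.7, 5.8) to (7.9, 4.8), the white torus covered √(2.2² + 1.0²) ≈ 2.4 units.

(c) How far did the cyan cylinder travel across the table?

2.6

From (4.6, 0.9) to (4.8, 3.5), the cyan cylinder covered √(0.2² + 2.6²) ≈ 2.6 units.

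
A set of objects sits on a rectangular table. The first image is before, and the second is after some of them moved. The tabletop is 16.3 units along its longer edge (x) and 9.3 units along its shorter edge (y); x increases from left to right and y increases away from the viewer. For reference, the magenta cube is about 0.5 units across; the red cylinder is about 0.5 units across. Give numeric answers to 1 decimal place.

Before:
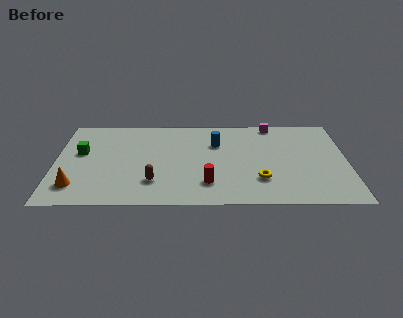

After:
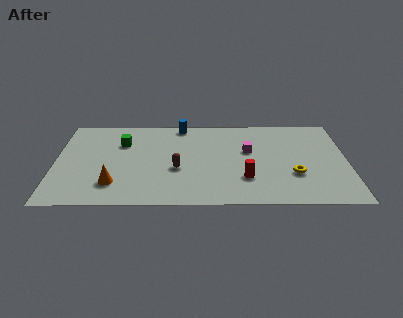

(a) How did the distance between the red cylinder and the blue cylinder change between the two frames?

+2.5

Before: roughly 4.2 units apart; after: 6.7. That's 2.5 units further apart.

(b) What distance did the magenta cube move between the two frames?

3.2

The magenta cube was near (12.2, 8.5) before and (10.8, 5.6) after, so it travelled √(1.4² + 2.9²) ≈ 3.2 units.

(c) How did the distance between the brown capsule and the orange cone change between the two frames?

-0.5

The distance was about 4.3 in the first image and 3.8 in the second, so they moved 0.5 units closer together.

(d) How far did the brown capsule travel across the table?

1.8

From (5.5, 2.4) to (6.8, 3.7), the brown capsule covered √(1.3² + 1.3²) ≈ 1.8 units.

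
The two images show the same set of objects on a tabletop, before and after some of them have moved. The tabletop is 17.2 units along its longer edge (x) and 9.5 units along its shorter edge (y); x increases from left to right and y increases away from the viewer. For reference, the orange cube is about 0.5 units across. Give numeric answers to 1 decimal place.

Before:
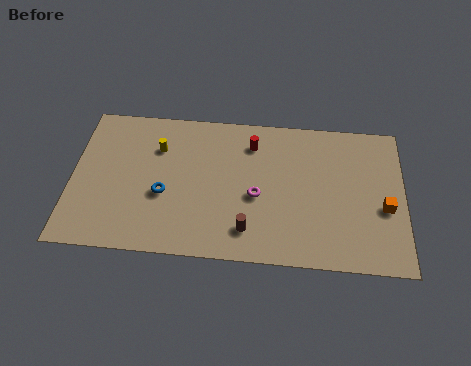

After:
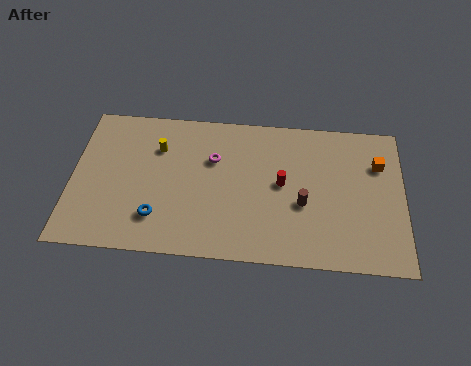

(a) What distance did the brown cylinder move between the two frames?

3.4

From (9.2, 1.9) to (12.0, 3.8), the brown cylinder covered √(2.8² + 1.9²) ≈ 3.4 units.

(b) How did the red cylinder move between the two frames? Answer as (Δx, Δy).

(1.6, -2.5)

The red cylinder started near (9.3, 7.5) and ended near (10.9, 5.0).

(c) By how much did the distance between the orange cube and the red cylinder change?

-2.5

They were about 7.8 units apart before and 5.3 after — 2.5 units closer together.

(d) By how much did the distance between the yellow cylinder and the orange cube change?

-0.7

The distance was about 12.2 in the first image and 11.5 in the second, so they moved 0.7 units closer together.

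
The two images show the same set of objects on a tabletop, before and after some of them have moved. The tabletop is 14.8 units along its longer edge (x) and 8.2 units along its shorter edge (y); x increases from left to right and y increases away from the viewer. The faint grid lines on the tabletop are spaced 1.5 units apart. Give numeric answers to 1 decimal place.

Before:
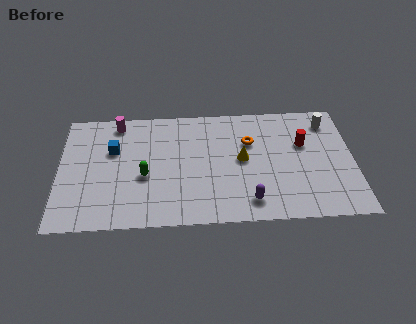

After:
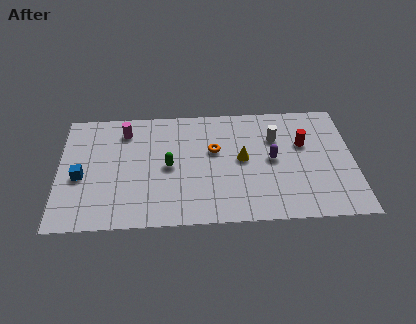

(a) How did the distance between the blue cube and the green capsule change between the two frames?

+1.9

They were about 2.5 units apart before and 4.4 after — 1.9 units further apart.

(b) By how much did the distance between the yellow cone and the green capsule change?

-1.3

Before: roughly 5.0 units apart; after: 3.7. That's 1.3 units closer together.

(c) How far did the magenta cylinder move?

0.7

From (2.9, 7.2) to (3.3, 6.6), the magenta cylinder covered √(0.4² + 0.6²) ≈ 0.7 units.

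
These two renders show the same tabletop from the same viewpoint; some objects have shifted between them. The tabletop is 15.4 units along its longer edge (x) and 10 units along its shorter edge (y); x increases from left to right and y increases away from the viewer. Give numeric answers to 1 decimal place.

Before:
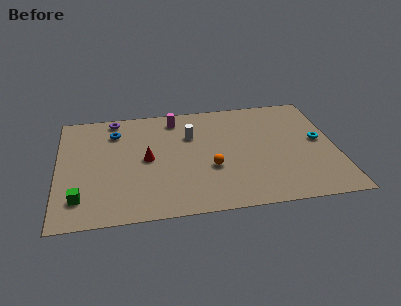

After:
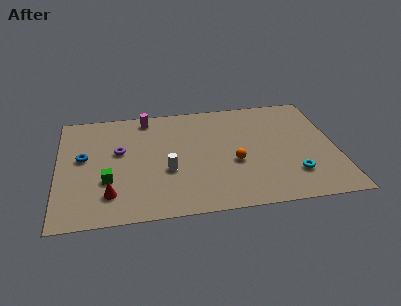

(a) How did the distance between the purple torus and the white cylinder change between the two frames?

-1.4

Before: roughly 4.7 units apart; after: 3.3. That's 1.4 units closer together.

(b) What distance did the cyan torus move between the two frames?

3.2

From (14.5, 5.3) to (12.9, 2.5), the cyan torus covered √(1.6² + 2.8²) ≈ 3.2 units.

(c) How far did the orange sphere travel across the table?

1.3

From (8.4, 3.7) to (9.7, 4.0), the orange sphere covered √(1.3² + 0.3²) ≈ 1.3 units.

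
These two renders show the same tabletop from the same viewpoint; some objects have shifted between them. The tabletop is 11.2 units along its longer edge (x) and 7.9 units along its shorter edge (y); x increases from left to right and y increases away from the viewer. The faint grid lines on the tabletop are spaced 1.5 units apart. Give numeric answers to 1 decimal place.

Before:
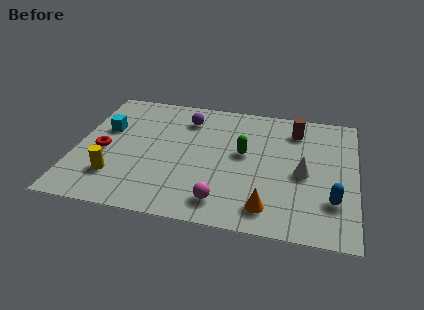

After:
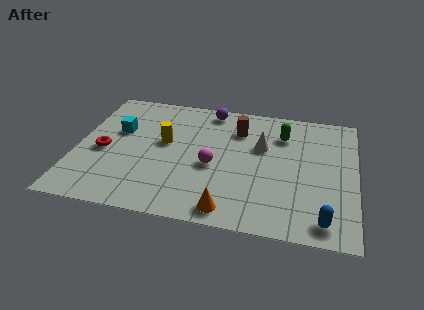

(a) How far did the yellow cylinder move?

3.1

The yellow cylinder moved from about (1.7, 2.0) to (3.5, 4.5), a distance of √(1.8² + 2.5²) ≈ 3.1.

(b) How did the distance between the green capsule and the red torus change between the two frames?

+1.8

They were about 5.7 units apart before and 7.5 after — 1.8 units further apart.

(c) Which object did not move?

the red torus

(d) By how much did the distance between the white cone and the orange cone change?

+1.6

The distance was about 2.6 in the first image and 4.2 in the second, so they moved 1.6 units further apart.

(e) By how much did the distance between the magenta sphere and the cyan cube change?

-1.9

They were about 6.1 units apart before and 4.2 after — 1.9 units closer together.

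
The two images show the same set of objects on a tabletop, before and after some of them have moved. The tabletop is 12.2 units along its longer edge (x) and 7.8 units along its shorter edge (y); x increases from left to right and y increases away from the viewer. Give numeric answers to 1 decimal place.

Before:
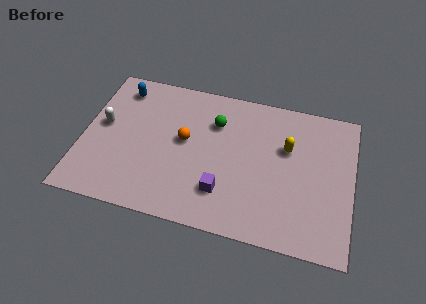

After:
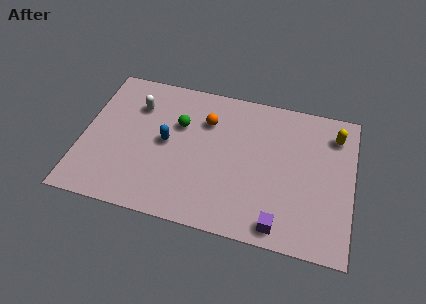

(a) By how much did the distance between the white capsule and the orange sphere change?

-0.5

They were about 3.7 units apart before and 3.2 after — 0.5 units closer together.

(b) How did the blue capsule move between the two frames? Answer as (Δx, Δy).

(2.3, -2.5)

The blue capsule started near (1.5, 6.5) and ended near (3.8, 4.0).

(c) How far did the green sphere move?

1.7

The green sphere was near (5.9, 5.6) before and (4.3, 5.1) after, so it travelled √(1.6² + 0.5²) ≈ 1.7 units.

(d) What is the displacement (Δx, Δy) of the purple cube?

(2.6, -1.1)

The purple cube started near (6.5, 2.0) and ended near (9.1, 0.9).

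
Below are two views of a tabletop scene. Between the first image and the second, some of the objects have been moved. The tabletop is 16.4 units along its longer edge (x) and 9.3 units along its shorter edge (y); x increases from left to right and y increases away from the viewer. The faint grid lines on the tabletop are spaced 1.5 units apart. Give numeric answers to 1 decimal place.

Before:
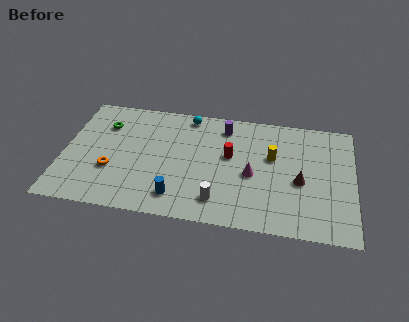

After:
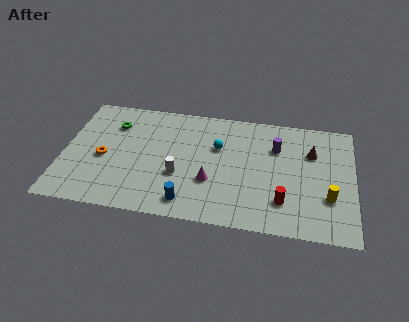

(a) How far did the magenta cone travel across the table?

2.5

From (10.7, 4.1) to (8.4, 3.2), the magenta cone covered √(2.3² + 0.9²) ≈ 2.5 units.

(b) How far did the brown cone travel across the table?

2.5

The brown cone moved from about (13.4, 4.0) to (14.0, 6.4), a distance of √(0.6² + 2.4²) ≈ 2.5.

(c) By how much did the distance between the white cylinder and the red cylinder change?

+2.4

They were about 3.6 units apart before and 6.0 after — 2.4 units further apart.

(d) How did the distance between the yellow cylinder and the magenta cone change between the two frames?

+4.7

They were about 1.9 units apart before and 6.6 after — 4.7 units further apart.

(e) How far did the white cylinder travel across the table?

2.8

From (8.9, 1.8) to (6.6, 3.4), the white cylinder covered √(2.3² + 1.6²) ≈ 2.8 units.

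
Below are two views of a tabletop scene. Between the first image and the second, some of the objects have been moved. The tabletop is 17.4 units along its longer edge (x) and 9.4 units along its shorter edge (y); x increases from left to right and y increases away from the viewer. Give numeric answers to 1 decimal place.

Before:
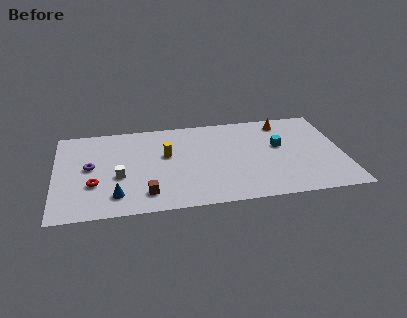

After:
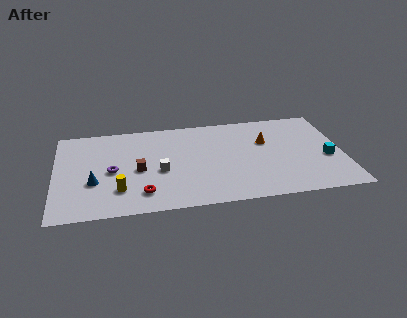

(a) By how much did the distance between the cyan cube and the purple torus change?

+1.5

The distance was about 11.5 in the first image and 13.0 in the second, so they moved 1.5 units further apart.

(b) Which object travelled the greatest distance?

the yellow cylinder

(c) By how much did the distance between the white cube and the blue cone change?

+2.1

They were about 1.9 units apart before and 4.0 after — 2.1 units further apart.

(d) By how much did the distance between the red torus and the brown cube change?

-1.0

Before: roughly 3.4 units apart; after: 2.4. That's 1.0 units closer together.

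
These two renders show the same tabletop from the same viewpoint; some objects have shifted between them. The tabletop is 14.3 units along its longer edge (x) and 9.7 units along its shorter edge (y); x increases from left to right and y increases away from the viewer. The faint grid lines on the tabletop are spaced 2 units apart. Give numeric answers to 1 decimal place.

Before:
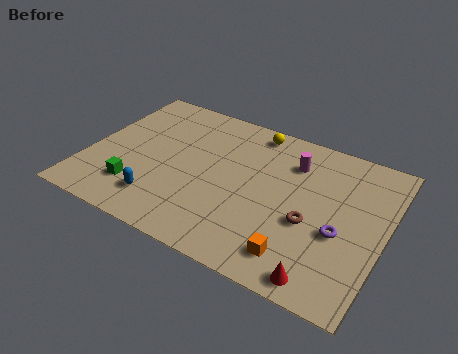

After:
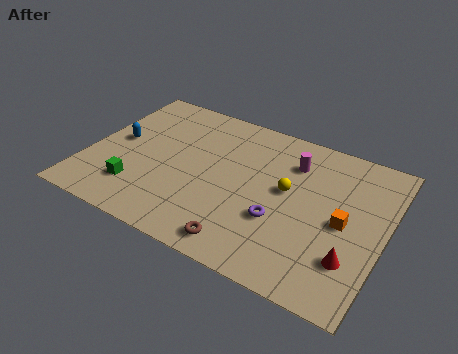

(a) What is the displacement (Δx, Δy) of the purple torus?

(-2.8, -0.5)

The purple torus was at about (12.3, 3.9) and moved to about (9.5, 3.4).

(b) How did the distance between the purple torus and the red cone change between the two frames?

+0.7

They were about 2.9 units apart before and 3.6 after — 0.7 units further apart.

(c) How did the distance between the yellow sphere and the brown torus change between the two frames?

-1.3

They were about 5.8 units apart before and 4.5 after — 1.3 units closer together.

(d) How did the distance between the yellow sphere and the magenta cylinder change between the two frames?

-0.6

Before: roughly 2.5 units apart; after: 1.9. That's 0.6 units closer together.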